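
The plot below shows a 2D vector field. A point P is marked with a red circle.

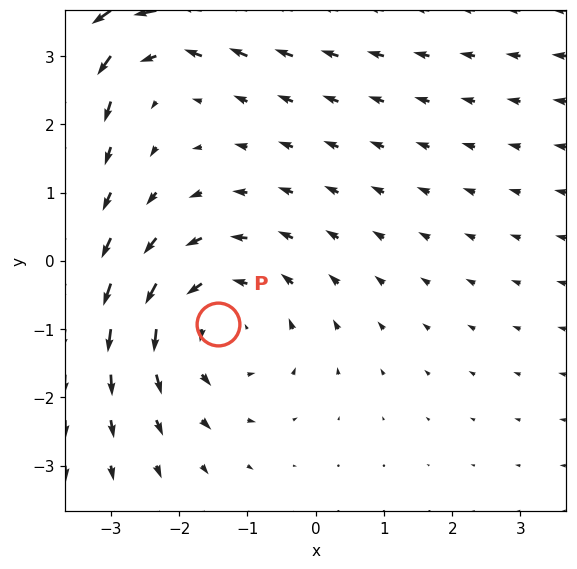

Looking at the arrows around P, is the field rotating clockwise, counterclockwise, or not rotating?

Near P at (-1.4, -0.9) the arrows circulate counterclockwise. The curl (z-component) there is about +2; positive curl means counterclockwise rotation.

counterclockwise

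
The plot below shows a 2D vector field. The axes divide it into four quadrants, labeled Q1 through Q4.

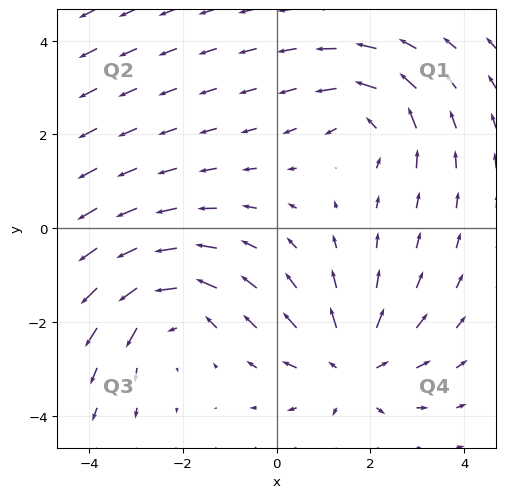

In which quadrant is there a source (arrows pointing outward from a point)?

Q4

The source sits at approximately (1.6, -3.0), which lies in quadrant Q4. The divergence there is about +4, positive as expected for a source.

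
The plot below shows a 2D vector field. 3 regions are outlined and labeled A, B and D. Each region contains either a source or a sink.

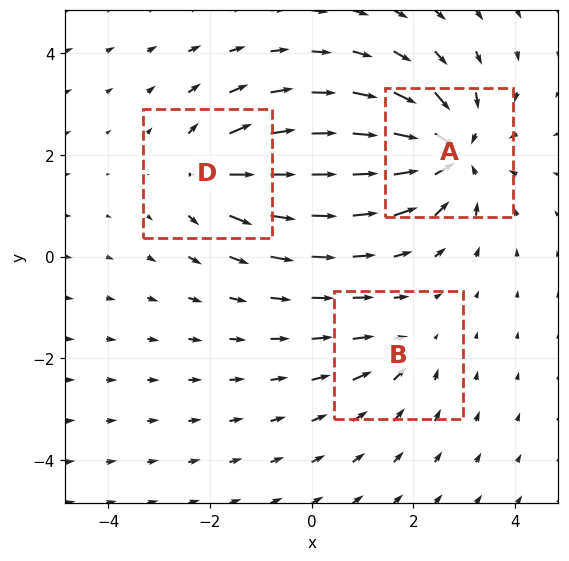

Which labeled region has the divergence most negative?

A

Divergence at each region's feature centre — A: about -5, B: about -2, D: about +3. Region A is most negative.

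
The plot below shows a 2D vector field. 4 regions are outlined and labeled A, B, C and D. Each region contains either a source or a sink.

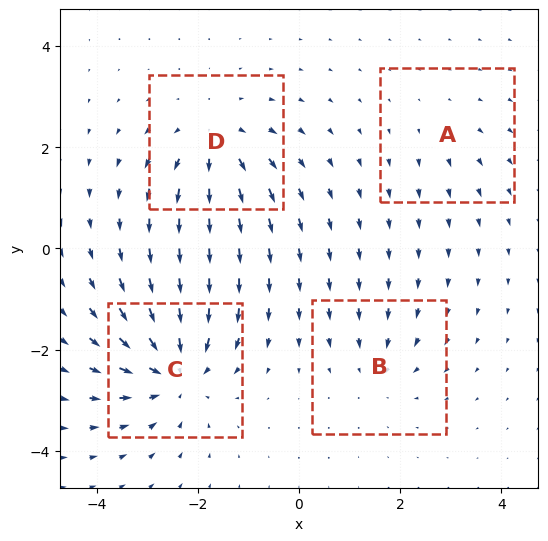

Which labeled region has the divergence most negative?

Divergence at each region's feature centre — A: about +2, B: about -3, C: about -6, D: about +5. Region C is most negative.

C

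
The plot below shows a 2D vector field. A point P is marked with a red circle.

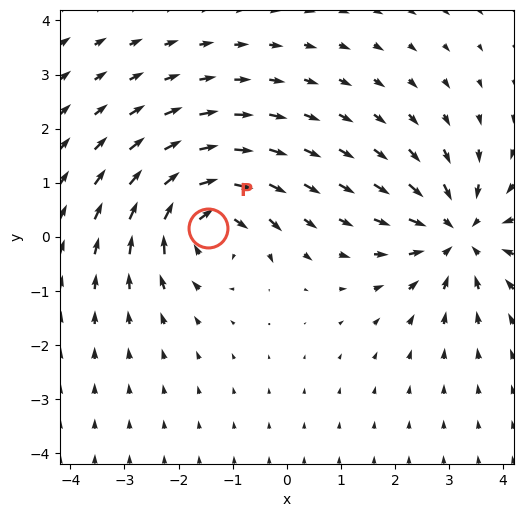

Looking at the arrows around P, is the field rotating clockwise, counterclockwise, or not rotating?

clockwise

Near P at (-1.5, 0.2) the arrows circulate clockwise. The curl (z-component) there is about -6; negative curl means clockwise rotation.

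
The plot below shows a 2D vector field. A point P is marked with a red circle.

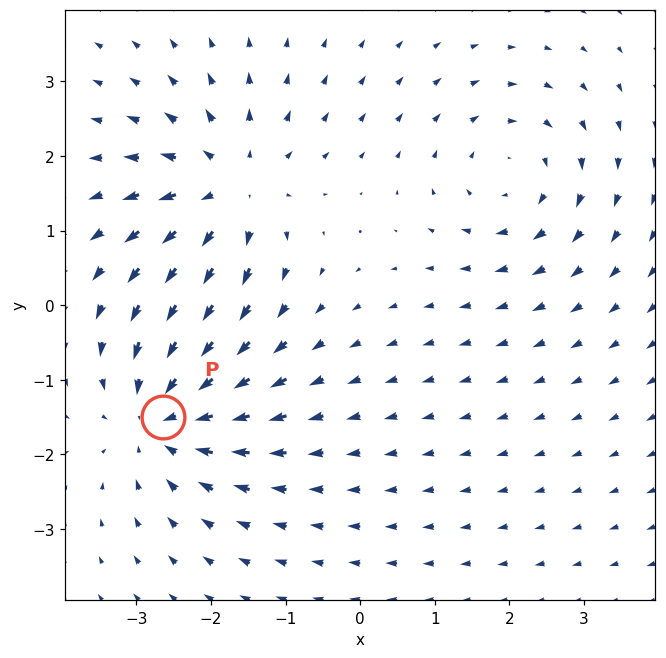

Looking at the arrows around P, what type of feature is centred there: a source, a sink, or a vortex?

At P (-2.6, -1.5) the arrows converge inward. Divergence about -5, curl ≈0 — negative divergence with near-zero curl is a sink.

sink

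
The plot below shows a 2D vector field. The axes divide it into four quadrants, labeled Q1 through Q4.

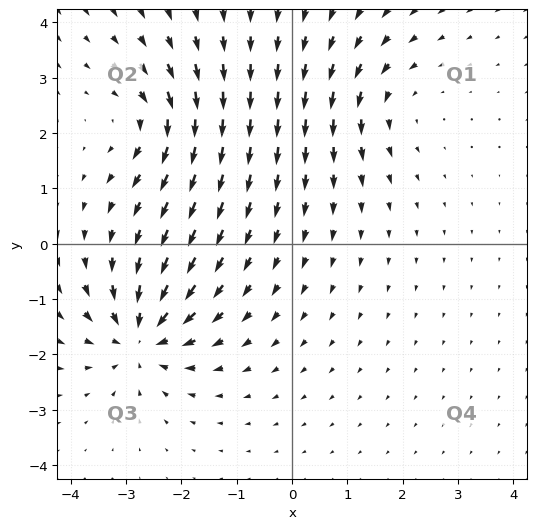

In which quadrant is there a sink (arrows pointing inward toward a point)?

The sink sits at approximately (-2.7, -1.7), which lies in quadrant Q3. The divergence there is about -6, negative as expected for a sink.

Q3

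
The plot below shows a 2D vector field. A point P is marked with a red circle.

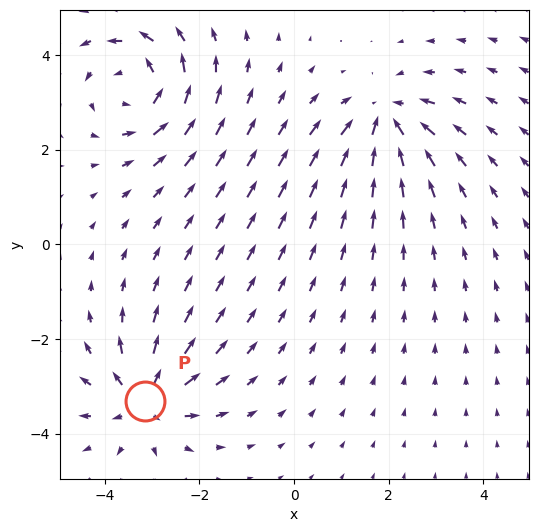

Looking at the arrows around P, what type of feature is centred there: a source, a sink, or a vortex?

At P (-3.2, -3.3) the arrows spread outward. Divergence about +5, curl ≈0 — positive divergence with near-zero curl is a source.

source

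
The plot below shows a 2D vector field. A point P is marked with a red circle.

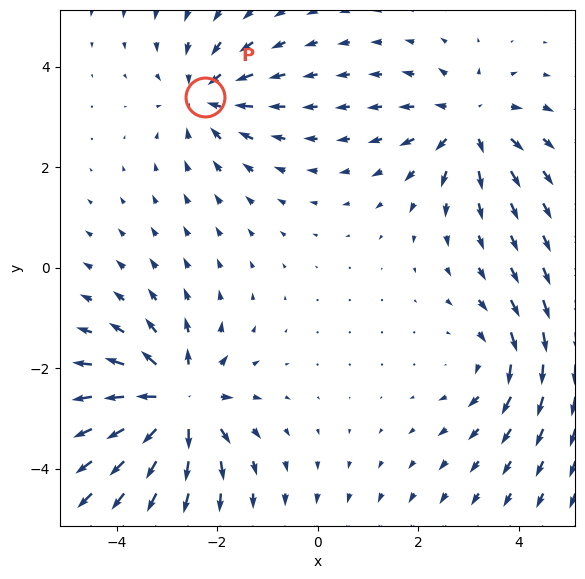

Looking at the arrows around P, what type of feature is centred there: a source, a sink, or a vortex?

sink

At P (-2.2, 3.4) the arrows converge inward. Divergence about -3, curl ≈0 — negative divergence with near-zero curl is a sink.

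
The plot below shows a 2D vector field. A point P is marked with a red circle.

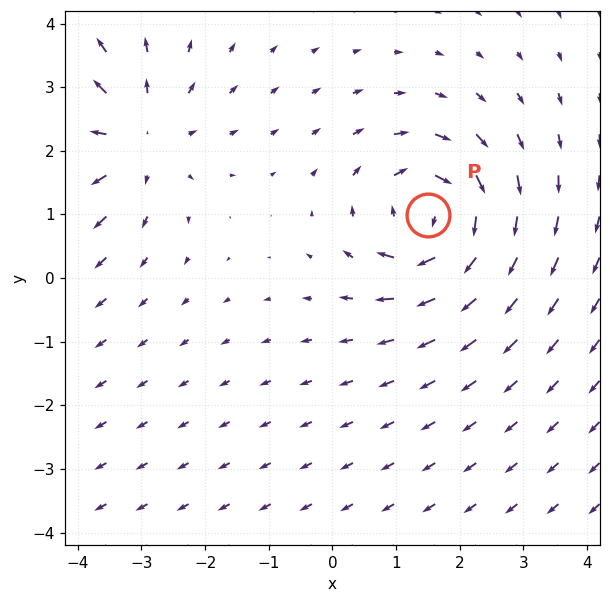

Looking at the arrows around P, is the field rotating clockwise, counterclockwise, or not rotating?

Near P at (1.5, 1.0) the arrows circulate clockwise. The curl (z-component) there is about -6; negative curl means clockwise rotation.

clockwise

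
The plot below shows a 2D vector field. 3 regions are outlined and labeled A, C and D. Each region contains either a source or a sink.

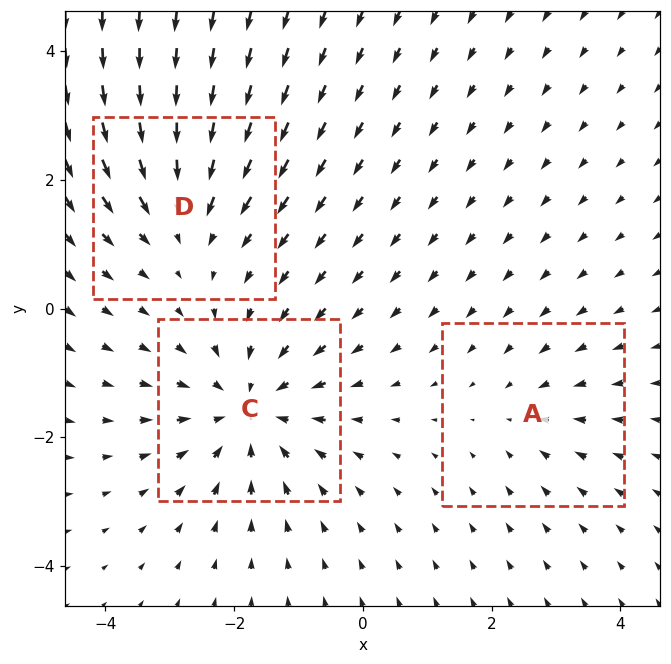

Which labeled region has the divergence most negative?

C

Divergence at each region's feature centre — A: about -2, C: about -4, D: about -3. Region C is most negative.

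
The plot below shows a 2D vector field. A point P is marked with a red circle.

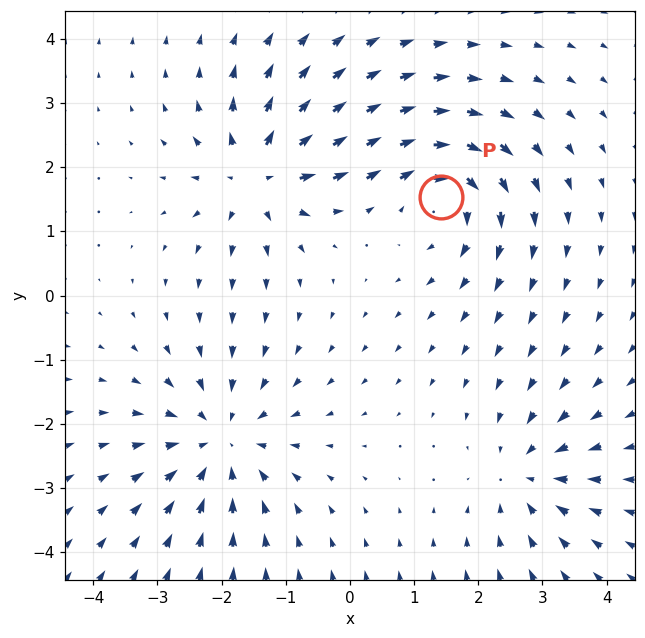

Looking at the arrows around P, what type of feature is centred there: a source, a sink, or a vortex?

At P (1.4, 1.5) the arrows circulate clockwise. Divergence ≈0, curl about -5 — near-zero divergence with nonzero curl is a vortex.

vortex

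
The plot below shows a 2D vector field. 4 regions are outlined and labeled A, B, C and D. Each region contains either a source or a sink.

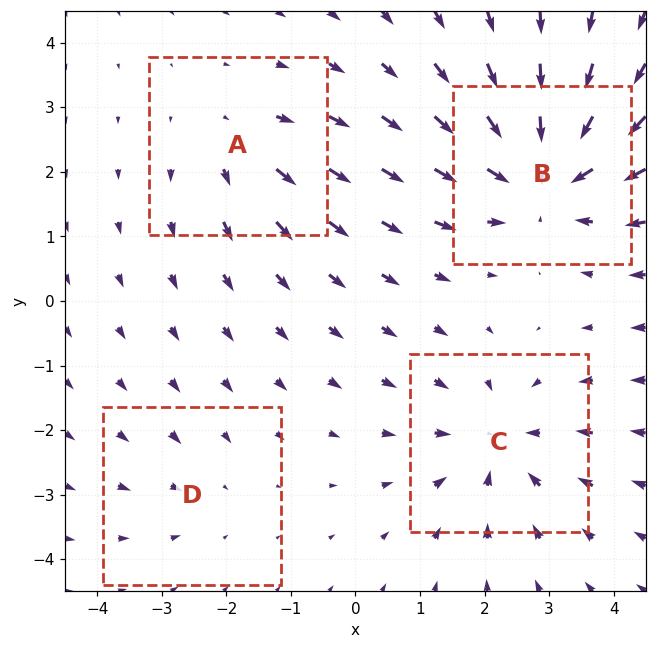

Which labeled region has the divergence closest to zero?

Divergence at each region's feature centre — A: about +3, B: about -6, C: about -4, D: about -2. Region D is closest to zero.

D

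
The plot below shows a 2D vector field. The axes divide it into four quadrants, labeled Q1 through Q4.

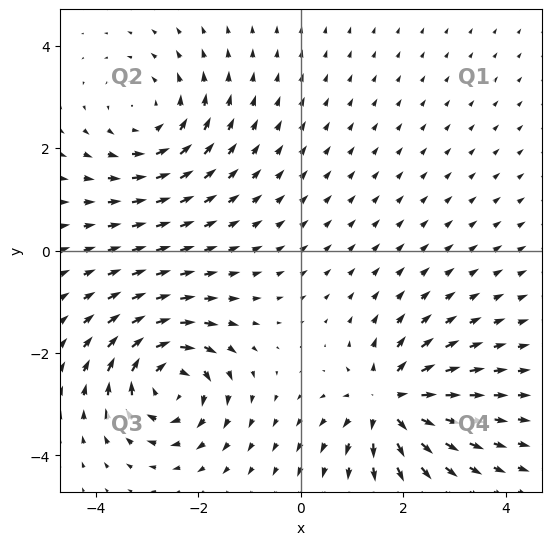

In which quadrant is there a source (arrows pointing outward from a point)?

The source sits at approximately (1.7, -3.0), which lies in quadrant Q4. The divergence there is about +5, positive as expected for a source.

Q4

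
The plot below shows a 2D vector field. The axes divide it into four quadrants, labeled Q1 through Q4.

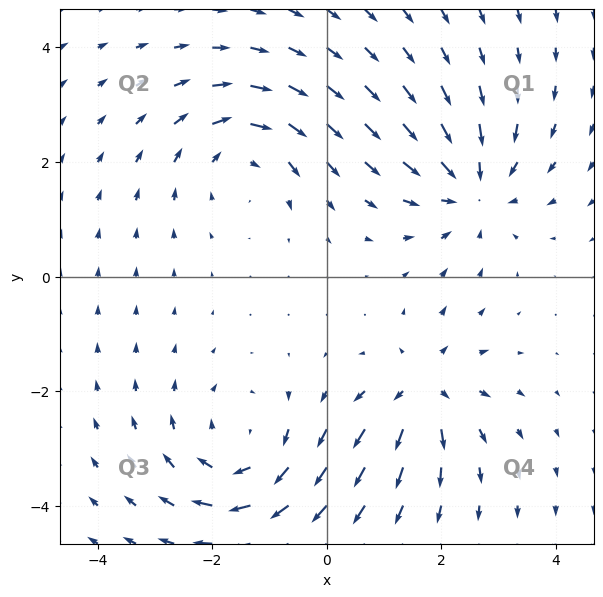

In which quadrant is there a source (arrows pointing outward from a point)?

Q4

The source sits at approximately (1.7, -2.0), which lies in quadrant Q4. The divergence there is about +4, positive as expected for a source.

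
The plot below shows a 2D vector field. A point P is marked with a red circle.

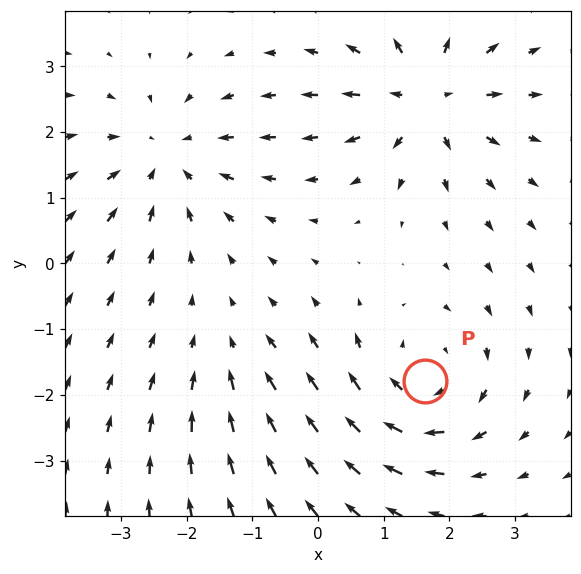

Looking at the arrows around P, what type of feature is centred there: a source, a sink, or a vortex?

vortex

At P (1.6, -1.8) the arrows circulate clockwise. Divergence ≈0, curl about -5 — near-zero divergence with nonzero curl is a vortex.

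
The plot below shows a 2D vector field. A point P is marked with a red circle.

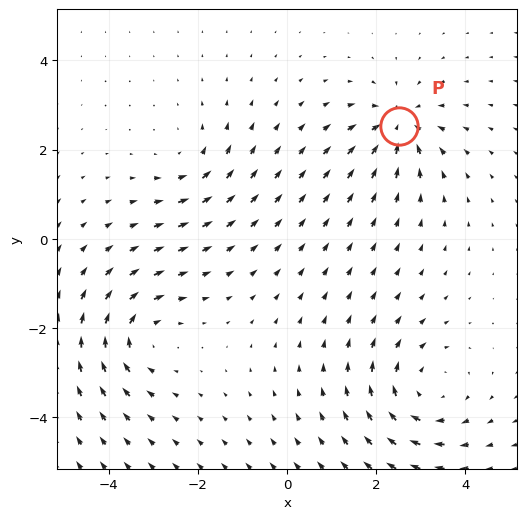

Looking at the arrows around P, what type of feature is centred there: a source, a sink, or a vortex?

At P (2.5, 2.5) the arrows converge inward. Divergence about -5, curl ≈0 — negative divergence with near-zero curl is a sink.

sink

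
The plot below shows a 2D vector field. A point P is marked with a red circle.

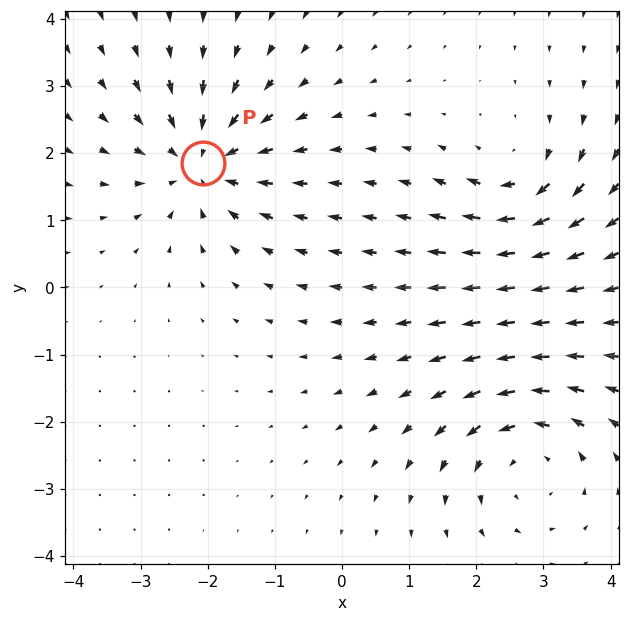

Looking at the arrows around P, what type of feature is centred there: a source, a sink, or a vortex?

sink

At P (-2.1, 1.9) the arrows converge inward. Divergence about -5, curl ≈0 — negative divergence with near-zero curl is a sink.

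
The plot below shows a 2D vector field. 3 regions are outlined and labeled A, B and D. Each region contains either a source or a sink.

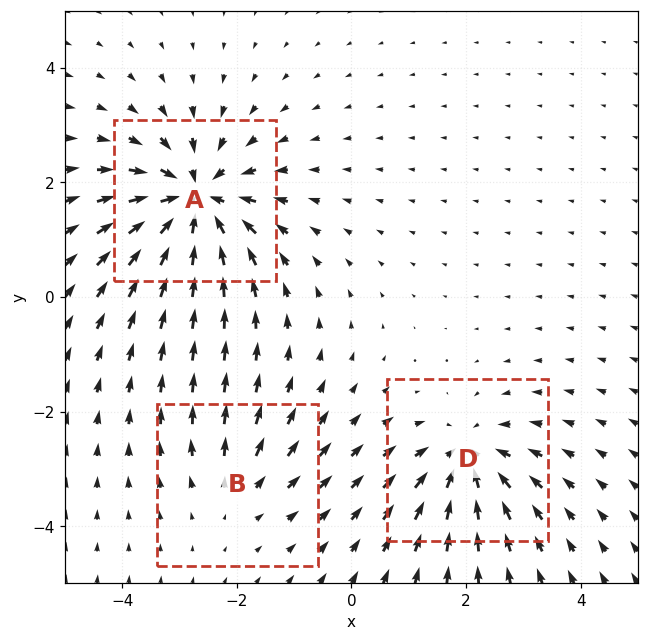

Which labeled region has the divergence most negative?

A

Divergence at each region's feature centre — A: about -6, B: about +2, D: about -4. Region A is most negative.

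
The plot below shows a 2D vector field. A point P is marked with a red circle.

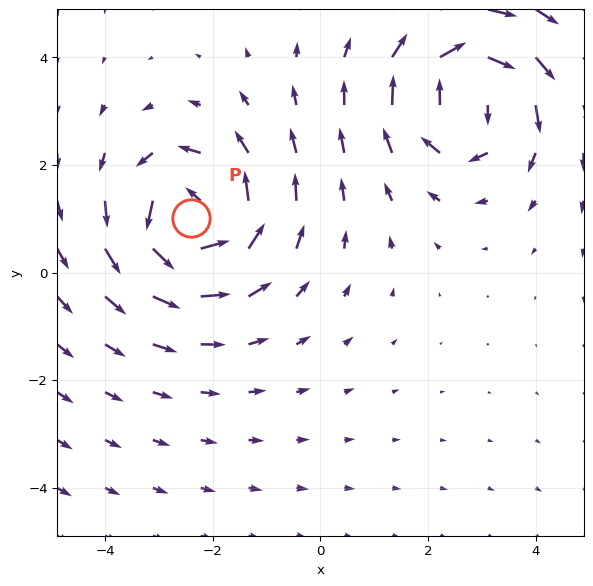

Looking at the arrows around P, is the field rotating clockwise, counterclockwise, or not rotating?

counterclockwise

Near P at (-2.4, 1.0) the arrows circulate counterclockwise. The curl (z-component) there is about +4; positive curl means counterclockwise rotation.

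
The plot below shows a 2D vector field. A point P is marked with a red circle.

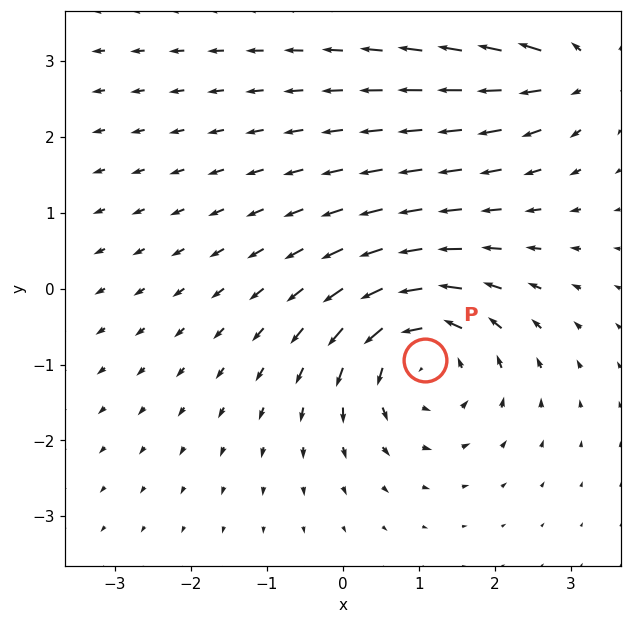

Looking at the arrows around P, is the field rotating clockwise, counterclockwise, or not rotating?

counterclockwise

Near P at (1.1, -0.9) the arrows circulate counterclockwise. The curl (z-component) there is about +5; positive curl means counterclockwise rotation.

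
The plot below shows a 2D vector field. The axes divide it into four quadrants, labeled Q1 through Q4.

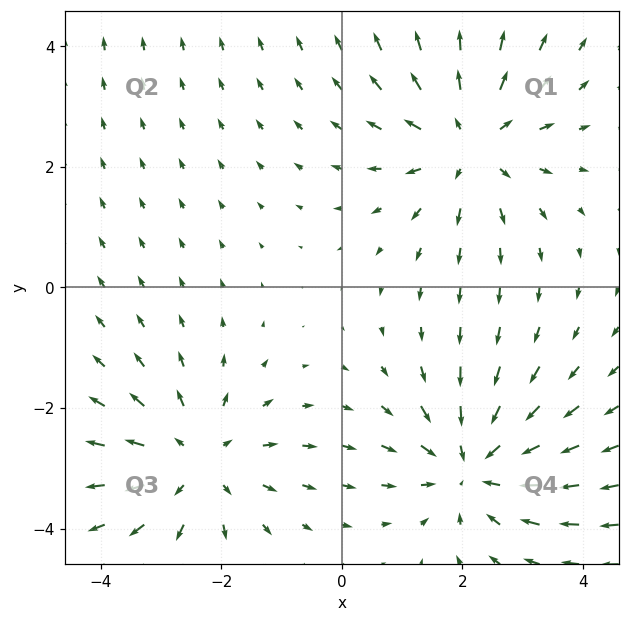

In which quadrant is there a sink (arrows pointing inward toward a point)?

Q4

The sink sits at approximately (2.2, -3.0), which lies in quadrant Q4. The divergence there is about -3, negative as expected for a sink.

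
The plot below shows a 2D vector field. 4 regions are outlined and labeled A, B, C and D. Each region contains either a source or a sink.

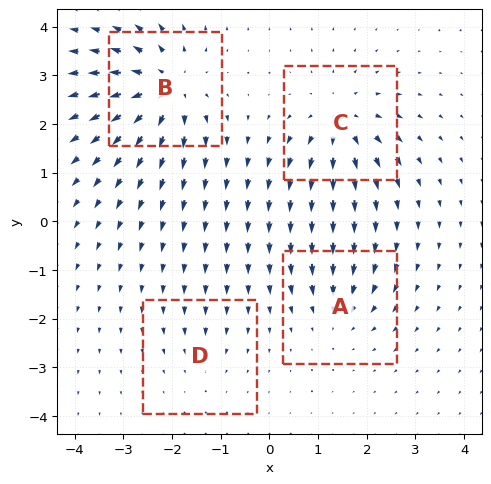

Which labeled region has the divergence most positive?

B

Divergence at each region's feature centre — A: about -4, B: about +8, C: about +6, D: about -2. Region B is most positive.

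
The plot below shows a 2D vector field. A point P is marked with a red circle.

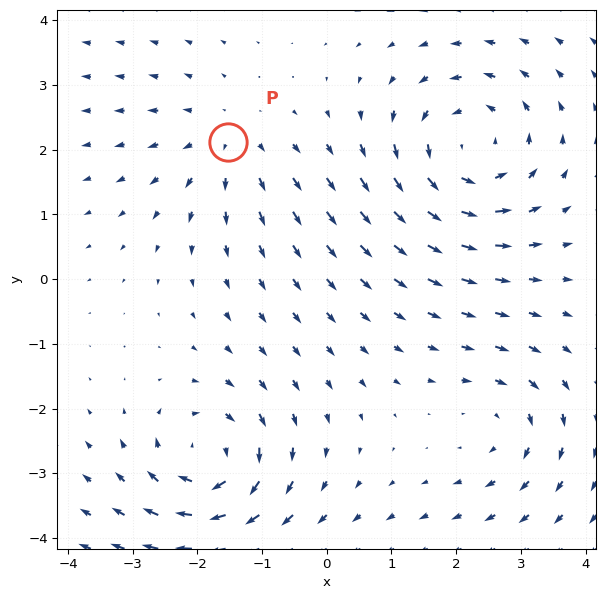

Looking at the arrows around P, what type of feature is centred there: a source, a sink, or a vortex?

source

At P (-1.5, 2.1) the arrows spread outward. Divergence about +3, curl ≈0 — positive divergence with near-zero curl is a source.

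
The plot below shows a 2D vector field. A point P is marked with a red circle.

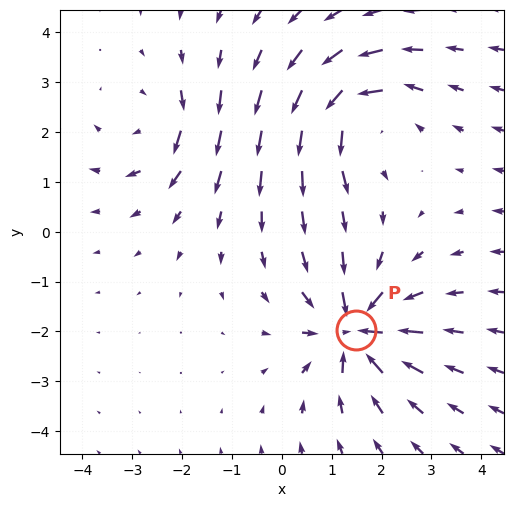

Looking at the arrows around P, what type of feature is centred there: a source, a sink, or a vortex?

sink

At P (1.5, -2.0) the arrows converge inward. Divergence about -6, curl ≈0 — negative divergence with near-zero curl is a sink.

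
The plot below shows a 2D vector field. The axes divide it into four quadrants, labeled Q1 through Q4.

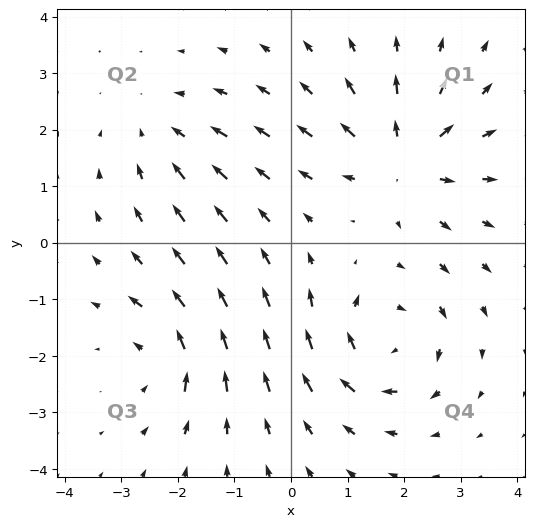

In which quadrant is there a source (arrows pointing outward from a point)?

Q1

The source sits at approximately (2.0, 1.5), which lies in quadrant Q1. The divergence there is about +5, positive as expected for a source.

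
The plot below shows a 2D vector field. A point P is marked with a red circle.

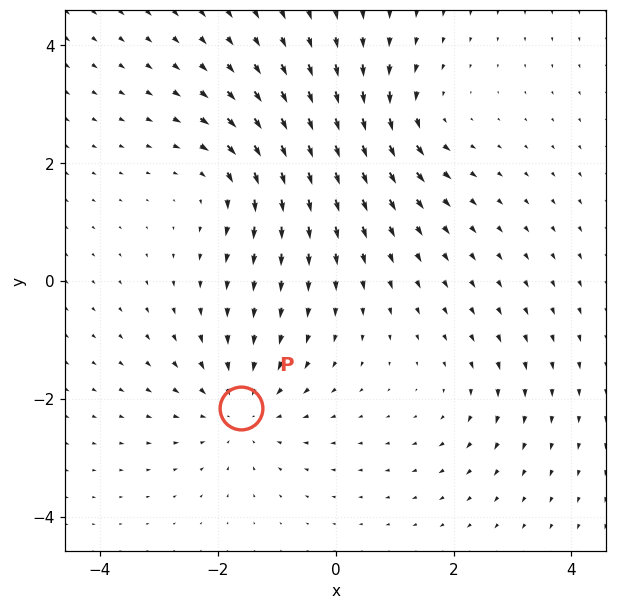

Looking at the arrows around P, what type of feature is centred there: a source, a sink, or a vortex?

sink

At P (-1.6, -2.2) the arrows converge inward. Divergence about -4, curl ≈0 — negative divergence with near-zero curl is a sink.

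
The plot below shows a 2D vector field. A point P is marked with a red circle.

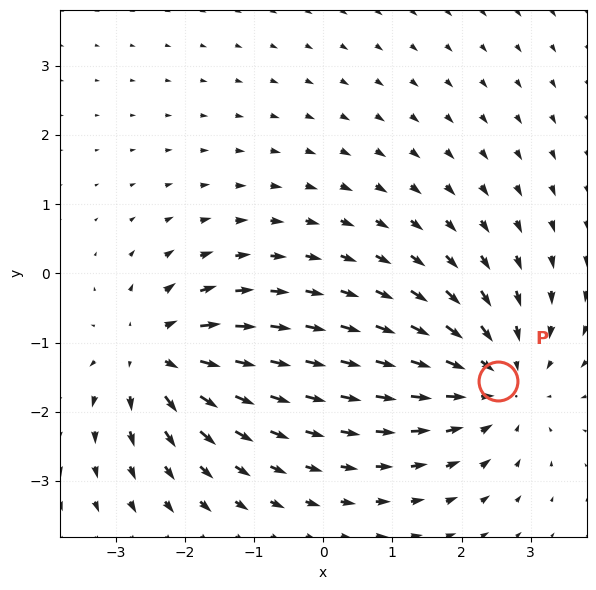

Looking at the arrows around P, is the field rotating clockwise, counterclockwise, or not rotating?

not rotating

Near P at (2.5, -1.6) the arrows show no circulation. The curl there is ≈0.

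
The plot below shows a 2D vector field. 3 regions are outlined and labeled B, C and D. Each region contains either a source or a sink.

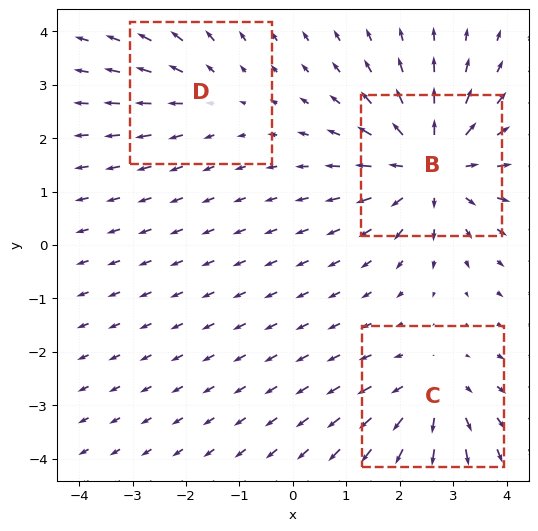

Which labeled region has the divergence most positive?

Divergence at each region's feature centre — B: about +5, C: about +3, D: about +2. Region B is most positive.

B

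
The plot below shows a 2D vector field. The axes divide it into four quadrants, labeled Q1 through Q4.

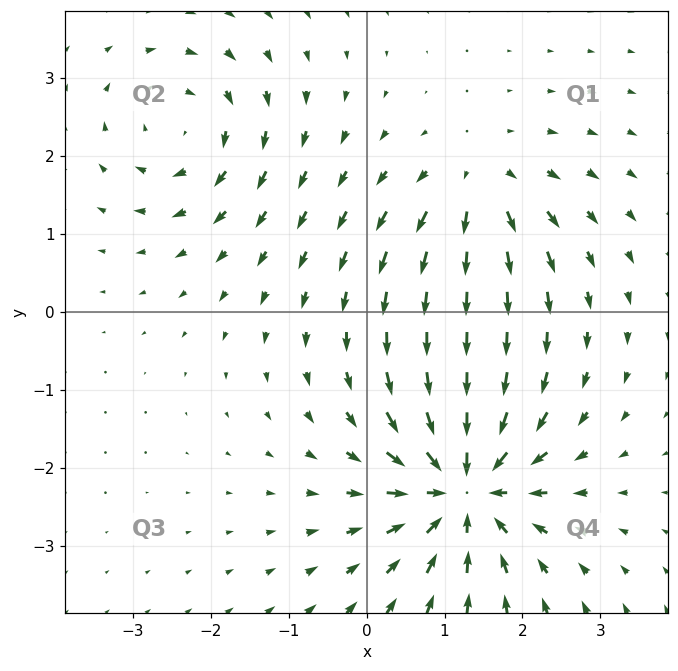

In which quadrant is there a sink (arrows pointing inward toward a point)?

The sink sits at approximately (1.3, -2.3), which lies in quadrant Q4. The divergence there is about -6, negative as expected for a sink.

Q4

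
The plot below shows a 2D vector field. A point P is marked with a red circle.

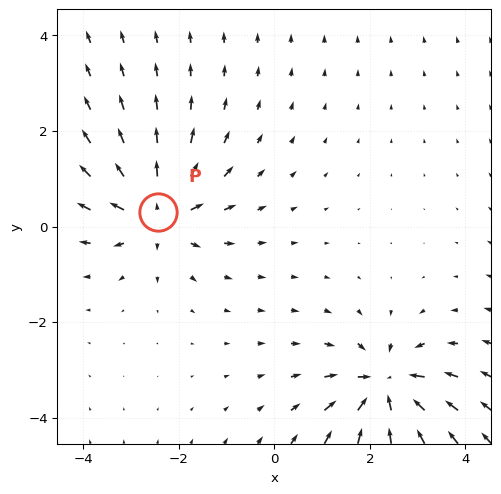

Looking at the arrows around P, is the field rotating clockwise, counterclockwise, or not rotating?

Near P at (-2.4, 0.3) the arrows show no circulation. The curl there is ≈0.

not rotating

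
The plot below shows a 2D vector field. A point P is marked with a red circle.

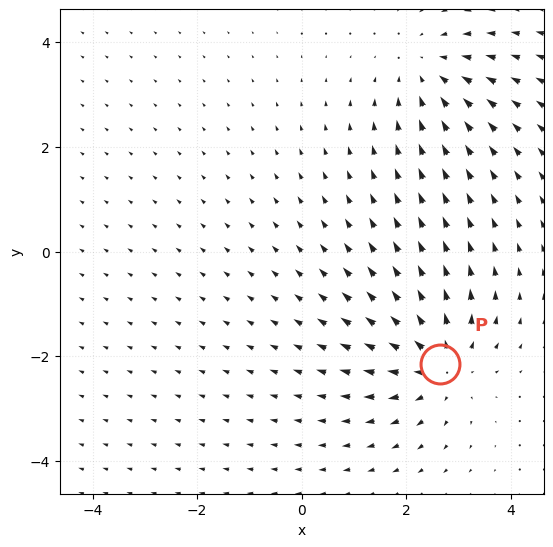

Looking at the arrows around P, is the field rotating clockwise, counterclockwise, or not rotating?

Near P at (2.6, -2.1) the arrows show no circulation. The curl there is ≈0.

not rotating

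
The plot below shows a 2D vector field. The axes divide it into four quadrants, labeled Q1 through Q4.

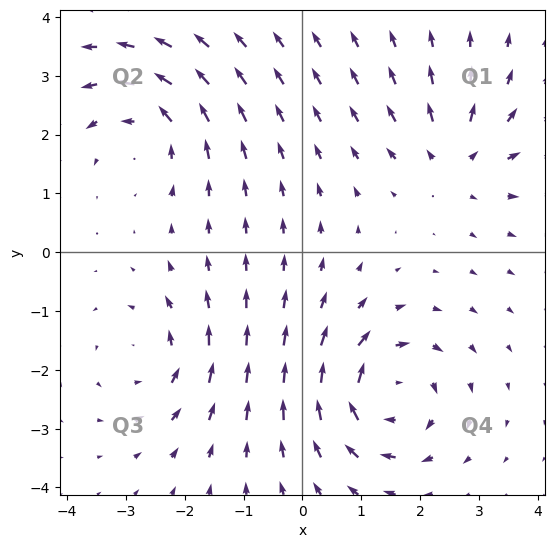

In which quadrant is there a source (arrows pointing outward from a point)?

Q1

The source sits at approximately (2.6, 1.6), which lies in quadrant Q1. The divergence there is about +4, positive as expected for a source.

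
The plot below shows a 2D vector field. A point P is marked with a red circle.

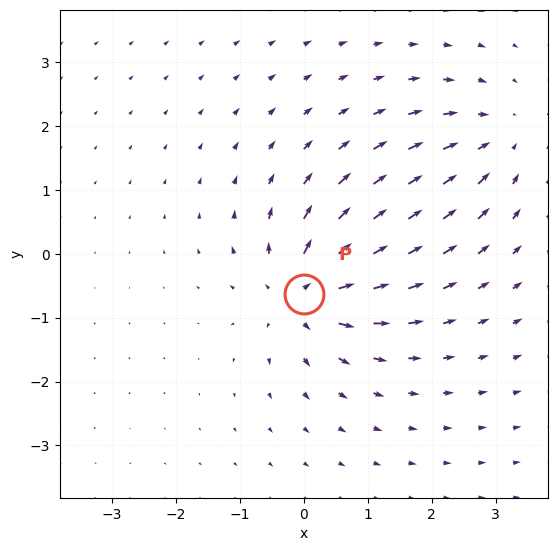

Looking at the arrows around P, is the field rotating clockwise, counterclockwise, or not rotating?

Near P at (0.0, -0.6) the arrows show no circulation. The curl there is ≈0.

not rotating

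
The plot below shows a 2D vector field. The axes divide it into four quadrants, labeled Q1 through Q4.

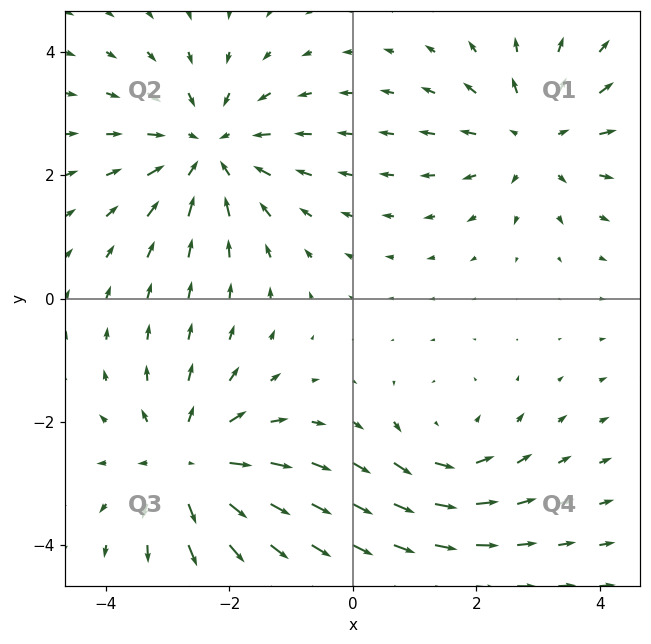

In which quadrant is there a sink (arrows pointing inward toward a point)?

Q2

The sink sits at approximately (-2.3, 2.4), which lies in quadrant Q2. The divergence there is about -4, negative as expected for a sink.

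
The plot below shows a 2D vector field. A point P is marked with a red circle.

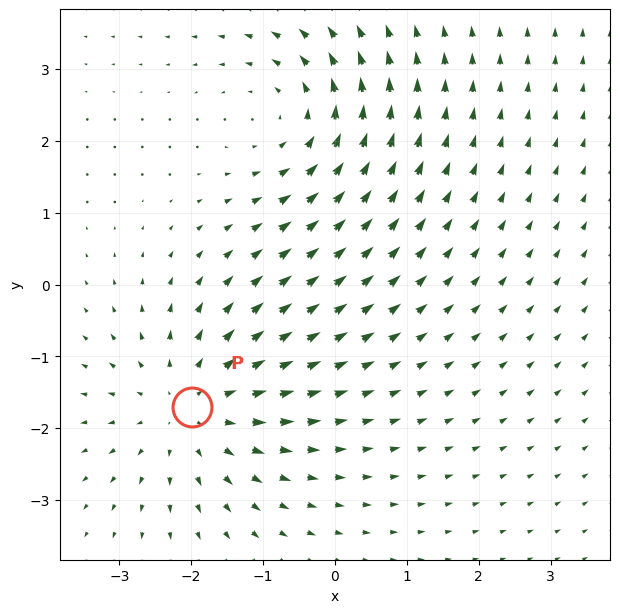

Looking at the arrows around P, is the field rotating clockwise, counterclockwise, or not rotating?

Near P at (-2.0, -1.7) the arrows show no circulation. The curl there is ≈0.

not rotating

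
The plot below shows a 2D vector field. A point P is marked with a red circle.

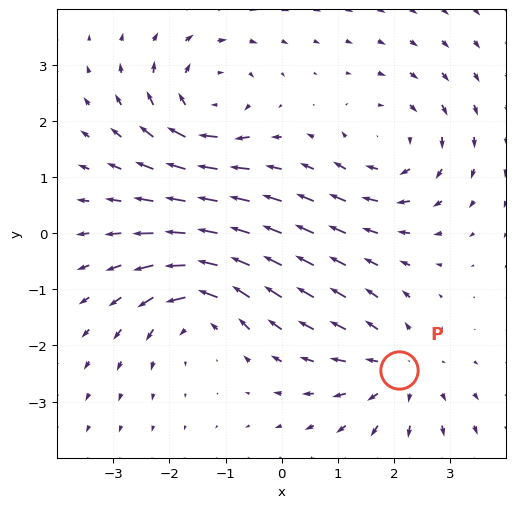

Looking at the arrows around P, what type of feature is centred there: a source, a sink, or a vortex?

source

At P (2.1, -2.4) the arrows spread outward. Divergence about +4, curl ≈0 — positive divergence with near-zero curl is a source.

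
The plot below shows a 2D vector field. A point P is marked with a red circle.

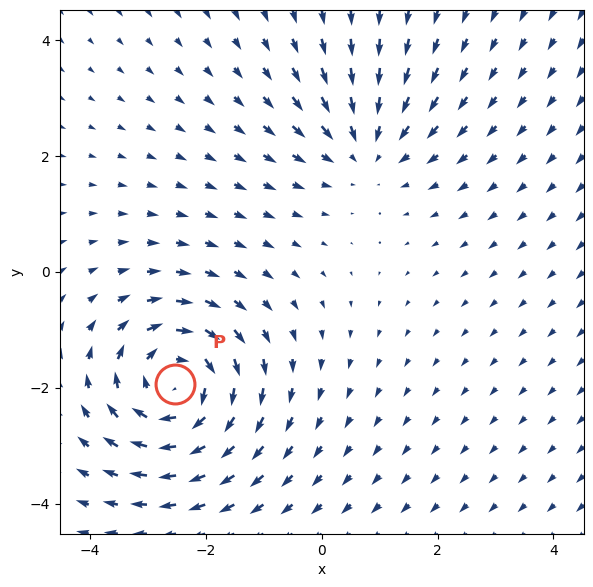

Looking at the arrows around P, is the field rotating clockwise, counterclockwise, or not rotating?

clockwise

Near P at (-2.5, -1.9) the arrows circulate clockwise. The curl (z-component) there is about -5; negative curl means clockwise rotation.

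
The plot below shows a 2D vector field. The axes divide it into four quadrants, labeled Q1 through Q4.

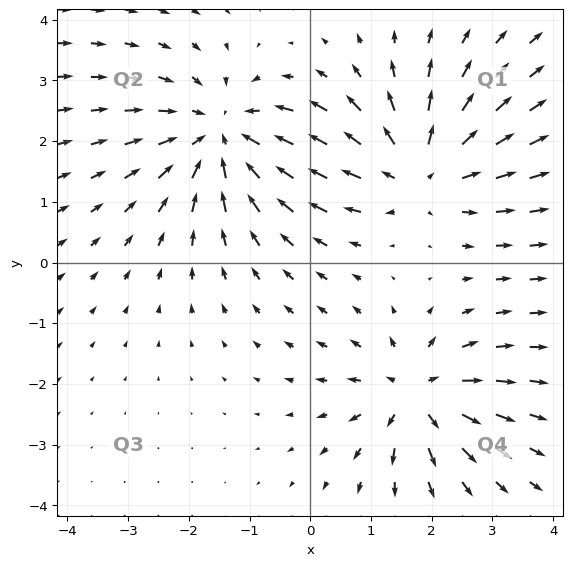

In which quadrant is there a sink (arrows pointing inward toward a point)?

The sink sits at approximately (-1.5, 2.1), which lies in quadrant Q2. The divergence there is about -4, negative as expected for a sink.

Q2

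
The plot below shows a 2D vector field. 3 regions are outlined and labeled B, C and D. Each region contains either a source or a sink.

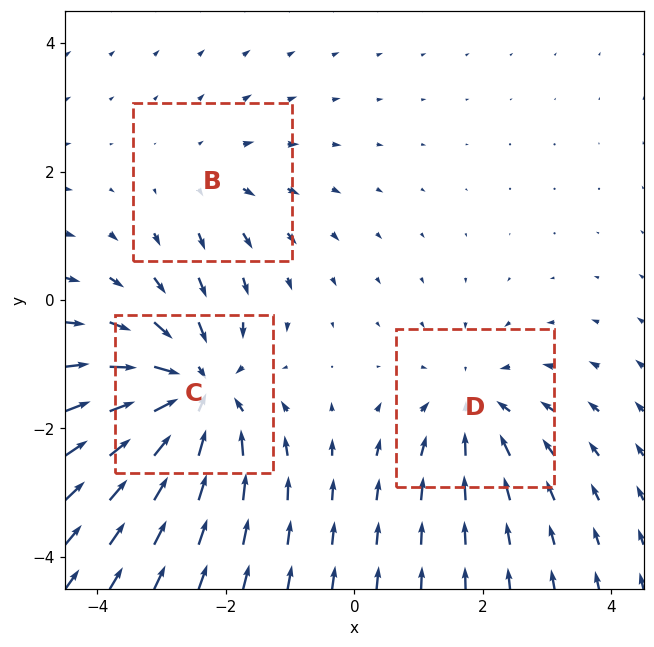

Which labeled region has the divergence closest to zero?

B

Divergence at each region's feature centre — B: about +2, C: about -5, D: about -3. Region B is closest to zero.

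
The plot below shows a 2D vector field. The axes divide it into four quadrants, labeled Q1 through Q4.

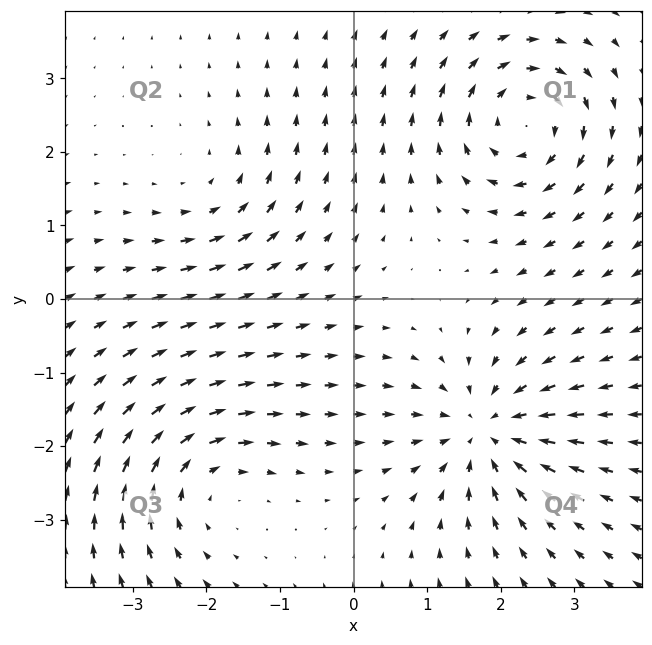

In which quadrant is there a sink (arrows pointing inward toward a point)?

Q4

The sink sits at approximately (1.8, -1.8), which lies in quadrant Q4. The divergence there is about -5, negative as expected for a sink.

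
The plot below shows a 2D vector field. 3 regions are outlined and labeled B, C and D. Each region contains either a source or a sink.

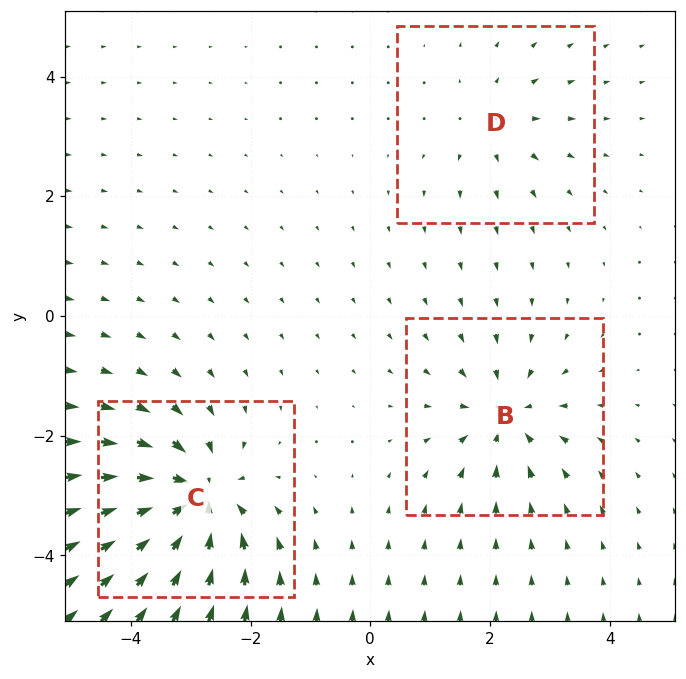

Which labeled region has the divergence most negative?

Divergence at each region's feature centre — B: about -4, C: about -6, D: about +2. Region C is most negative.

C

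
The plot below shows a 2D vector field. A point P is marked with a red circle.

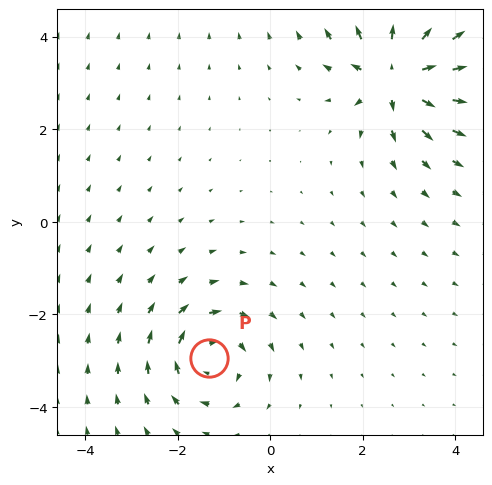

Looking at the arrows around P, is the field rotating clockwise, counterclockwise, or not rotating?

Near P at (-1.3, -2.9) the arrows circulate clockwise. The curl (z-component) there is about -4; negative curl means clockwise rotation.

clockwise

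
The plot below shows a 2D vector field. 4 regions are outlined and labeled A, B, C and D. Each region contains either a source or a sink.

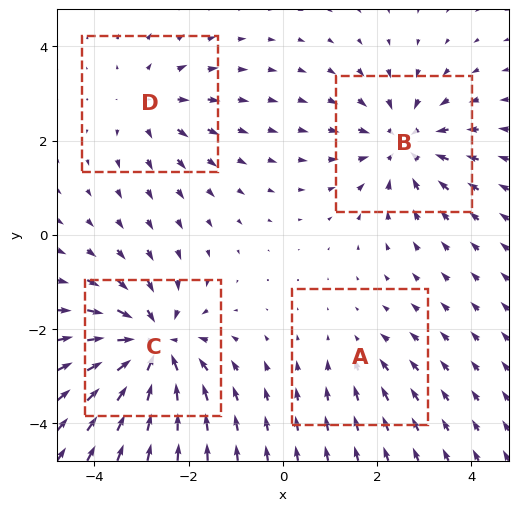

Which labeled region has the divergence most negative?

C

Divergence at each region's feature centre — A: about -2, B: about -5, C: about -7, D: about +3. Region C is most negative.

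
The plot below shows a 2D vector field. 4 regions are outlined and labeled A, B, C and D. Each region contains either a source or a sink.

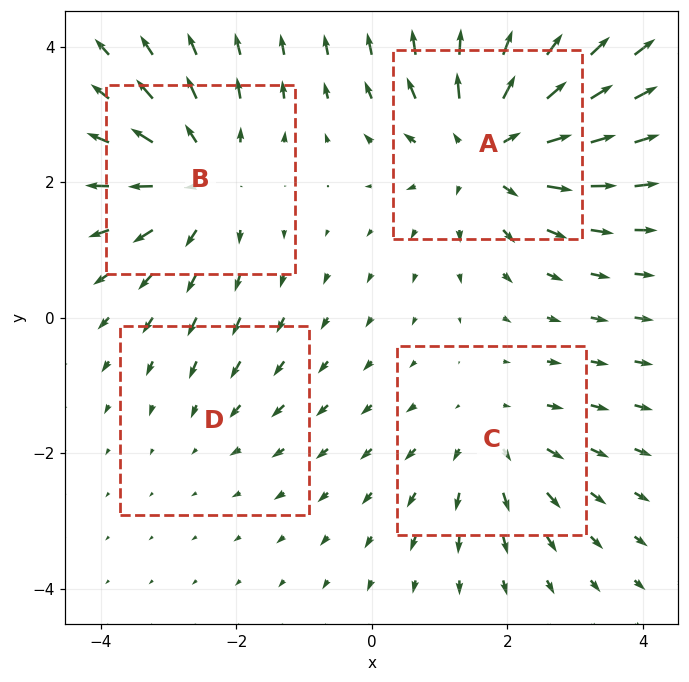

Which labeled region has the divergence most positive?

Divergence at each region's feature centre — A: about +6, B: about +5, C: about +3, D: about -2. Region A is most positive.

A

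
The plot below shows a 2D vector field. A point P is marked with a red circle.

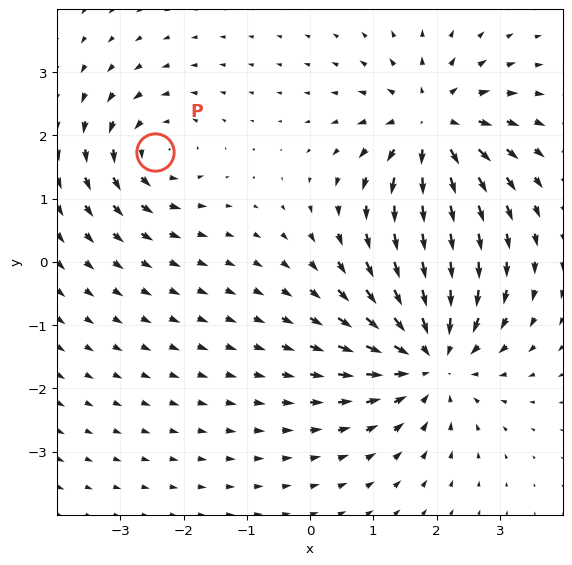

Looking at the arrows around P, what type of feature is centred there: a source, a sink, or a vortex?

At P (-2.5, 1.7) the arrows circulate counterclockwise. Divergence ≈0, curl about +4 — near-zero divergence with nonzero curl is a vortex.

vortex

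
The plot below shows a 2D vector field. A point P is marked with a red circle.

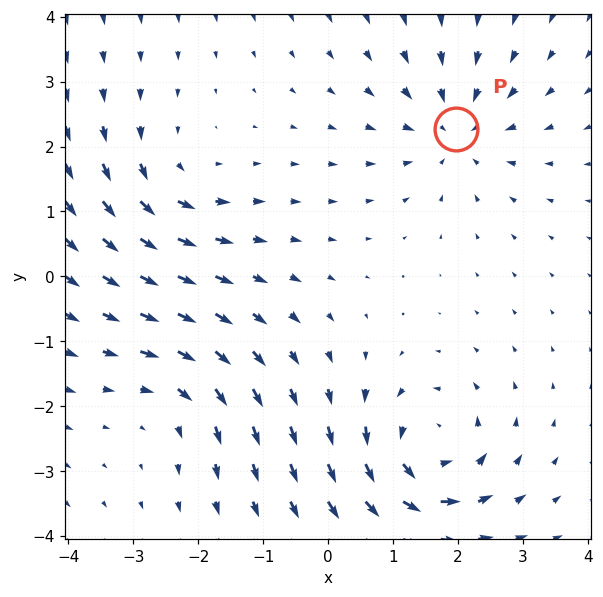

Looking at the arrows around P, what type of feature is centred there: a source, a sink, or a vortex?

sink

At P (2.0, 2.3) the arrows converge inward. Divergence about -4, curl ≈0 — negative divergence with near-zero curl is a sink.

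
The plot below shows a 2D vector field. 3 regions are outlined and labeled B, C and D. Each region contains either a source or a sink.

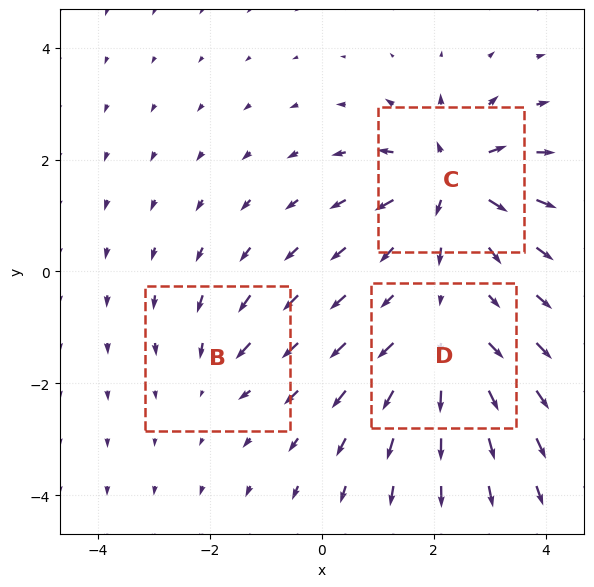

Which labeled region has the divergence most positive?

C

Divergence at each region's feature centre — B: about -2, C: about +6, D: about +4. Region C is most positive.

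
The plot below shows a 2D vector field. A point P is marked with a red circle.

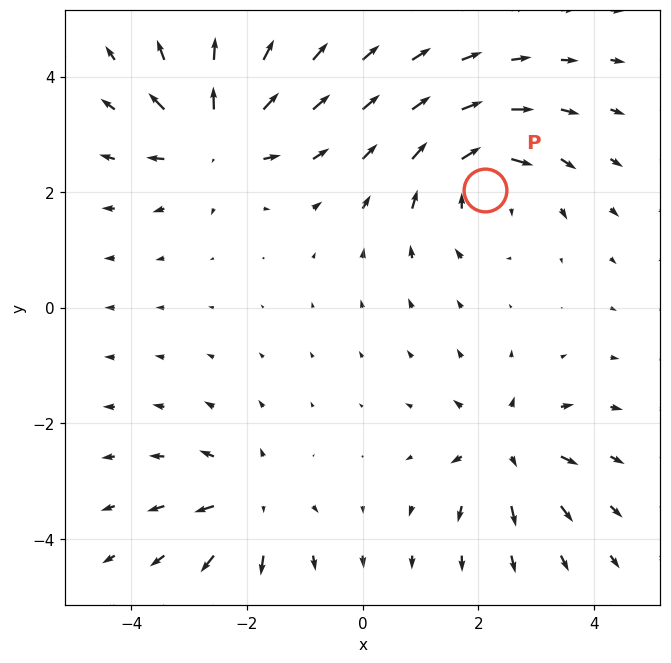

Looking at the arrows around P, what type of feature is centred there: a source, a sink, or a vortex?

vortex

At P (2.1, 2.0) the arrows circulate clockwise. Divergence ≈0, curl about -6 — near-zero divergence with nonzero curl is a vortex.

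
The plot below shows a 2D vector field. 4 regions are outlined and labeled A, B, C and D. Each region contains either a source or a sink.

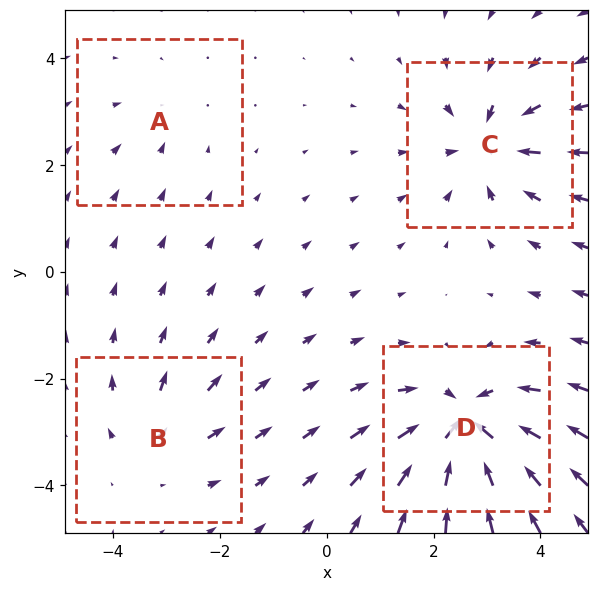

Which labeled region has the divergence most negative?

Divergence at each region's feature centre — A: about -2, B: about +3, C: about -6, D: about -8. Region D is most negative.

D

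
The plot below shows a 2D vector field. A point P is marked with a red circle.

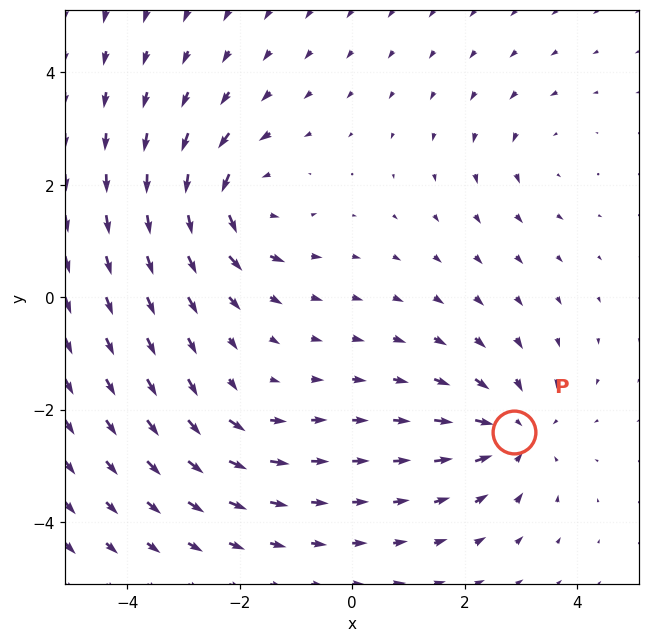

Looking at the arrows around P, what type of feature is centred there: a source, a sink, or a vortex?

At P (2.9, -2.4) the arrows converge inward. Divergence about -5, curl ≈0 — negative divergence with near-zero curl is a sink.

sink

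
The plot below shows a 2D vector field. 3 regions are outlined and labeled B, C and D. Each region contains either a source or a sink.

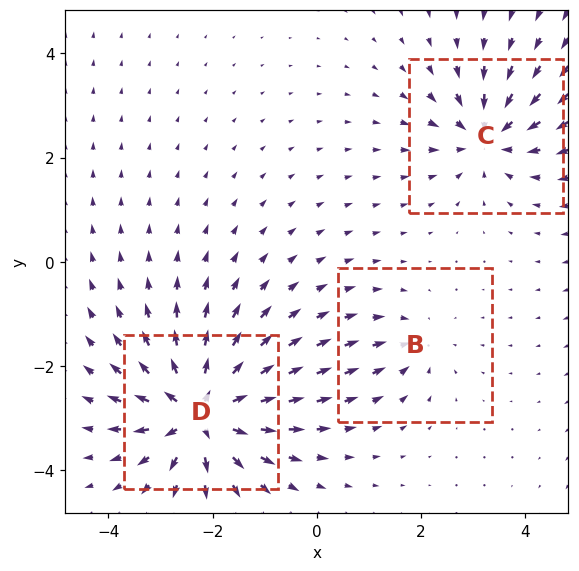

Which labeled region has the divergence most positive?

D

Divergence at each region's feature centre — B: about -2, C: about -4, D: about +6. Region D is most positive.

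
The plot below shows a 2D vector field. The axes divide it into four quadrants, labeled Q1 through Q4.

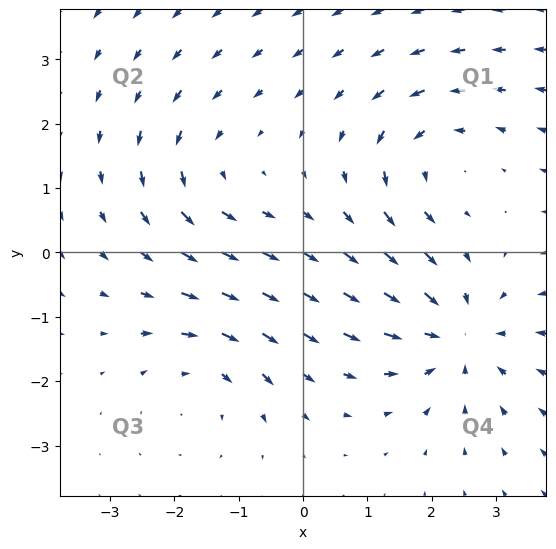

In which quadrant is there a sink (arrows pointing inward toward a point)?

The sink sits at approximately (2.4, -1.3), which lies in quadrant Q4. The divergence there is about -4, negative as expected for a sink.

Q4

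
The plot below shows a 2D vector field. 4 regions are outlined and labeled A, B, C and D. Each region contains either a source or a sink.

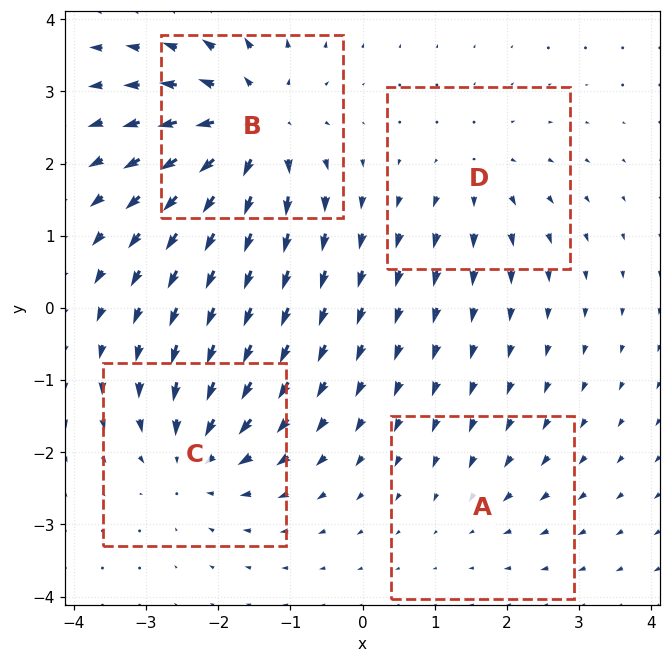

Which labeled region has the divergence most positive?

Divergence at each region's feature centre — A: about -2, B: about +7, C: about -5, D: about +3. Region B is most positive.

B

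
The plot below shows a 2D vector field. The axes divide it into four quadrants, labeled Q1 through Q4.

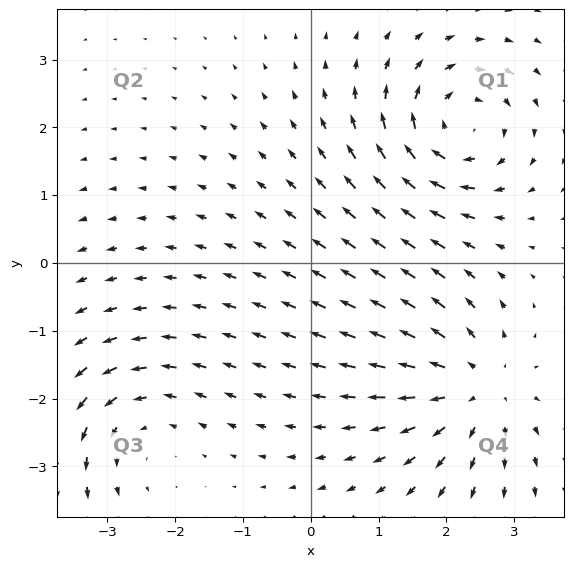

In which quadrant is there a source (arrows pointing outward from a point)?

The source sits at approximately (2.4, -1.8), which lies in quadrant Q4. The divergence there is about +5, positive as expected for a source.

Q4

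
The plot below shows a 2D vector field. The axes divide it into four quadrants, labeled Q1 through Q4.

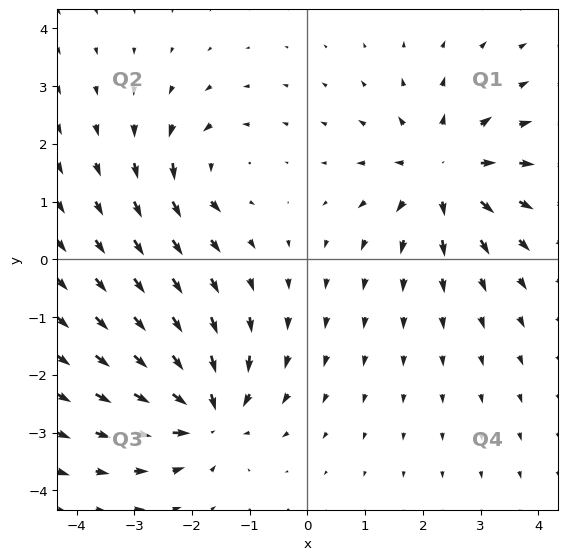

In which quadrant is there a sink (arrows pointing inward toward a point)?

The sink sits at approximately (-1.7, -2.7), which lies in quadrant Q3. The divergence there is about -6, negative as expected for a sink.

Q3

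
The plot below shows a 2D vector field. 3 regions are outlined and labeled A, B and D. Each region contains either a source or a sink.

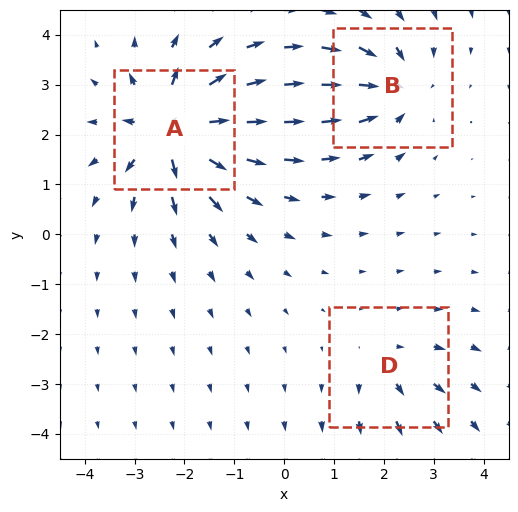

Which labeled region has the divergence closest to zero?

Divergence at each region's feature centre — A: about +6, B: about -4, D: about +2. Region D is closest to zero.

D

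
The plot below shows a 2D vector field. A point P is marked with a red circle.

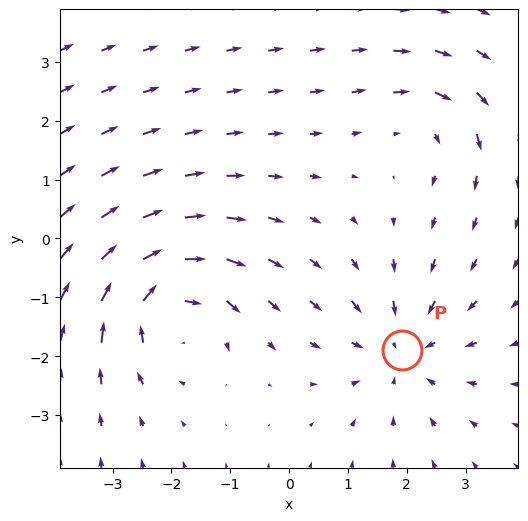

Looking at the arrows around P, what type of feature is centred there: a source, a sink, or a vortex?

sink

At P (1.9, -1.9) the arrows converge inward. Divergence about -4, curl ≈0 — negative divergence with near-zero curl is a sink.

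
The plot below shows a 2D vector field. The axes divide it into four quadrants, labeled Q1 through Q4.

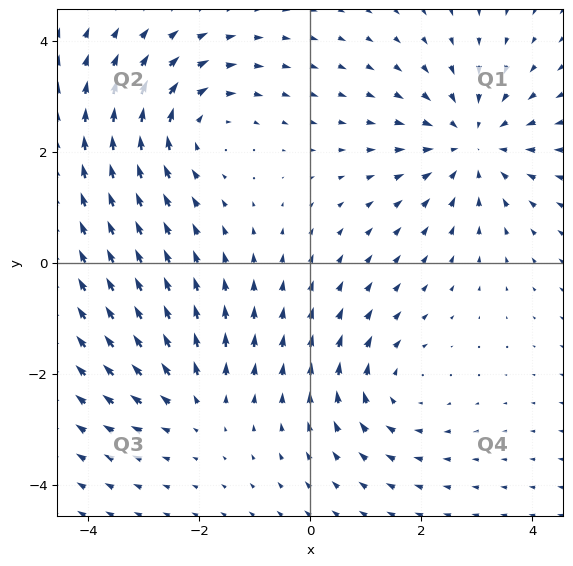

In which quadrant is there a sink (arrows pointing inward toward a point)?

Q1

The sink sits at approximately (2.9, 2.1), which lies in quadrant Q1. The divergence there is about -4, negative as expected for a sink.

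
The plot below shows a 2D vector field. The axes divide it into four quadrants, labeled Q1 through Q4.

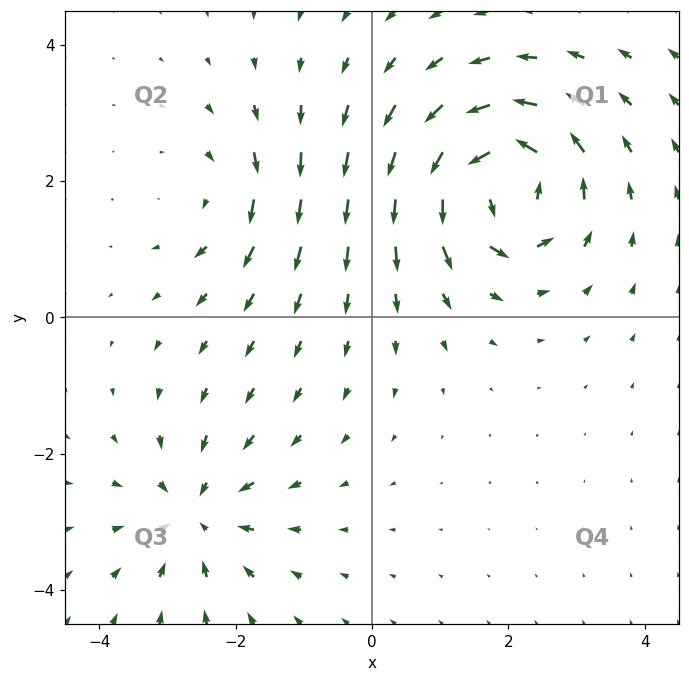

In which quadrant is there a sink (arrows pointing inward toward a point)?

The sink sits at approximately (-2.6, -2.9), which lies in quadrant Q3. The divergence there is about -4, negative as expected for a sink.

Q3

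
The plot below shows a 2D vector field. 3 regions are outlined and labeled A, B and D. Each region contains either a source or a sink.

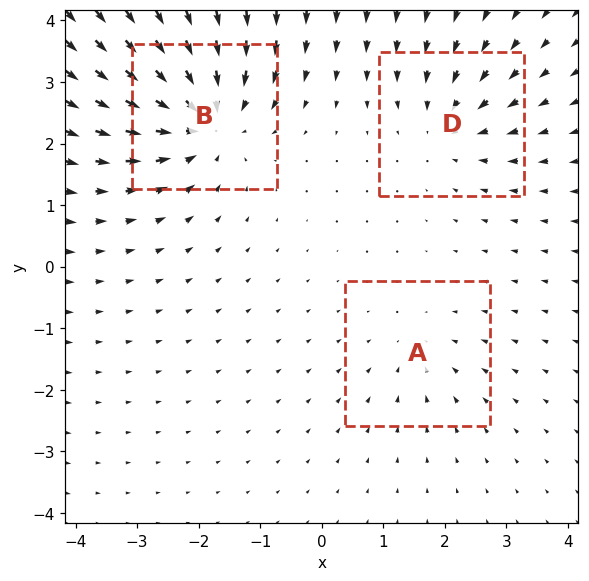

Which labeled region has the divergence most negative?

Divergence at each region's feature centre — A: about -2, B: about -5, D: about -3. Region B is most negative.

B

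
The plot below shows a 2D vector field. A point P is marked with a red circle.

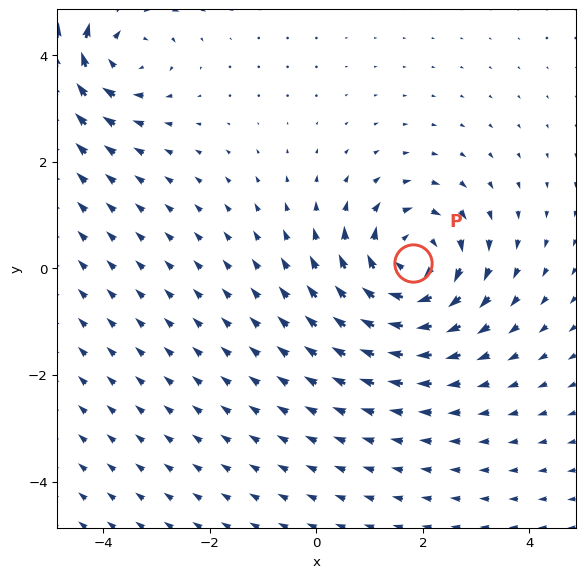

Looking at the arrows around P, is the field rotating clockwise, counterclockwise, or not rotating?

clockwise

Near P at (1.8, 0.1) the arrows circulate clockwise. The curl (z-component) there is about -4; negative curl means clockwise rotation.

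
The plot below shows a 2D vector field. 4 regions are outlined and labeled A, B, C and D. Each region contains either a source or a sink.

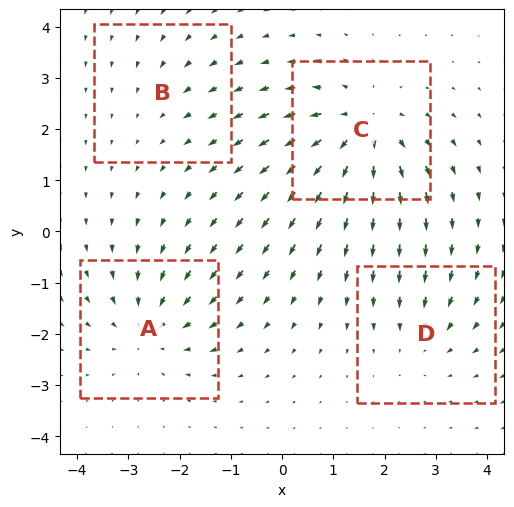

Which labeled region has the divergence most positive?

C

Divergence at each region's feature centre — A: about -5, B: about -2, C: about +6, D: about -3. Region C is most positive.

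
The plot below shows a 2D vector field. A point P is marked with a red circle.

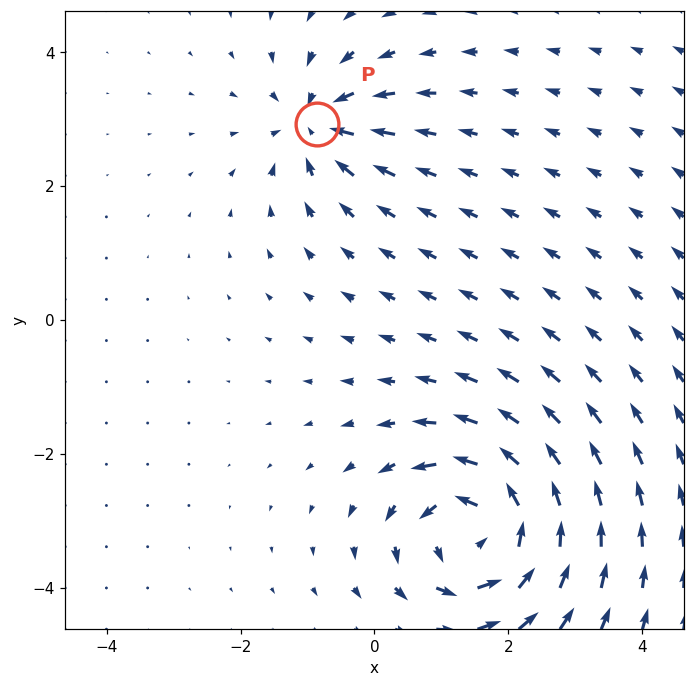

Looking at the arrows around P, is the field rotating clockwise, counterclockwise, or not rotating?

not rotating

Near P at (-0.9, 2.9) the arrows show no circulation. The curl there is ≈0.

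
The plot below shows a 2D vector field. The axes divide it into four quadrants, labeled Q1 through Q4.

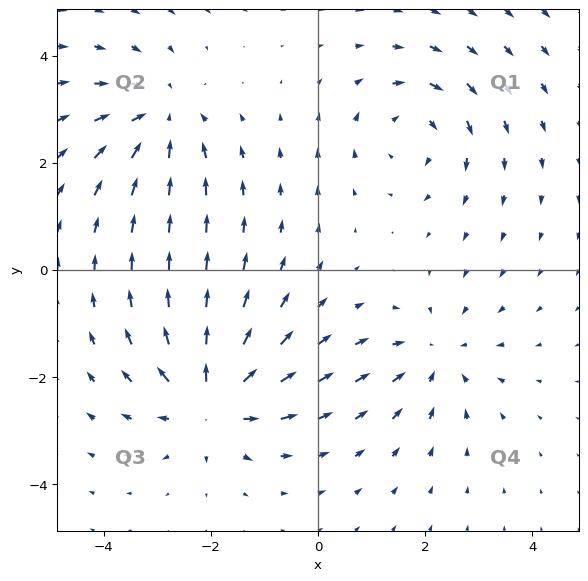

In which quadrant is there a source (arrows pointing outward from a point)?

The source sits at approximately (-2.0, -2.4), which lies in quadrant Q3. The divergence there is about +6, positive as expected for a source.

Q3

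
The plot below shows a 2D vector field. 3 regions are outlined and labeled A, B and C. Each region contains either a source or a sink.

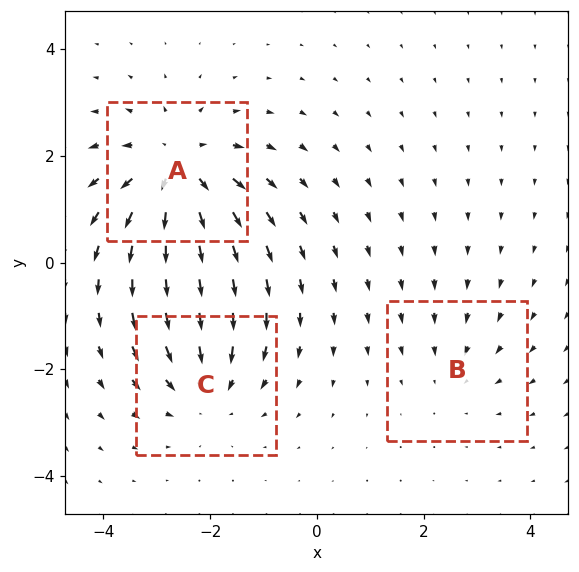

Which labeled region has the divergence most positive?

A

Divergence at each region's feature centre — A: about +4, B: about -2, C: about -3. Region A is most positive.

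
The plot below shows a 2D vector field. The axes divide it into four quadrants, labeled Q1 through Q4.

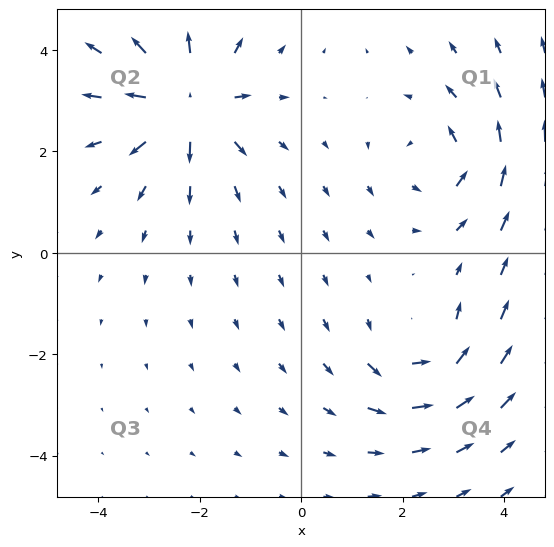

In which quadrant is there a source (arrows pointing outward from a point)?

Q2

The source sits at approximately (-2.3, 3.0), which lies in quadrant Q2. The divergence there is about +5, positive as expected for a source.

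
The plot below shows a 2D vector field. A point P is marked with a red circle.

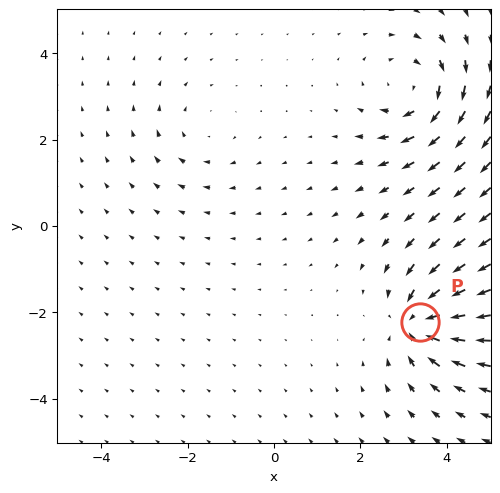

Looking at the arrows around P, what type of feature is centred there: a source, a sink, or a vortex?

At P (3.4, -2.2) the arrows converge inward. Divergence about -6, curl ≈0 — negative divergence with near-zero curl is a sink.

sink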